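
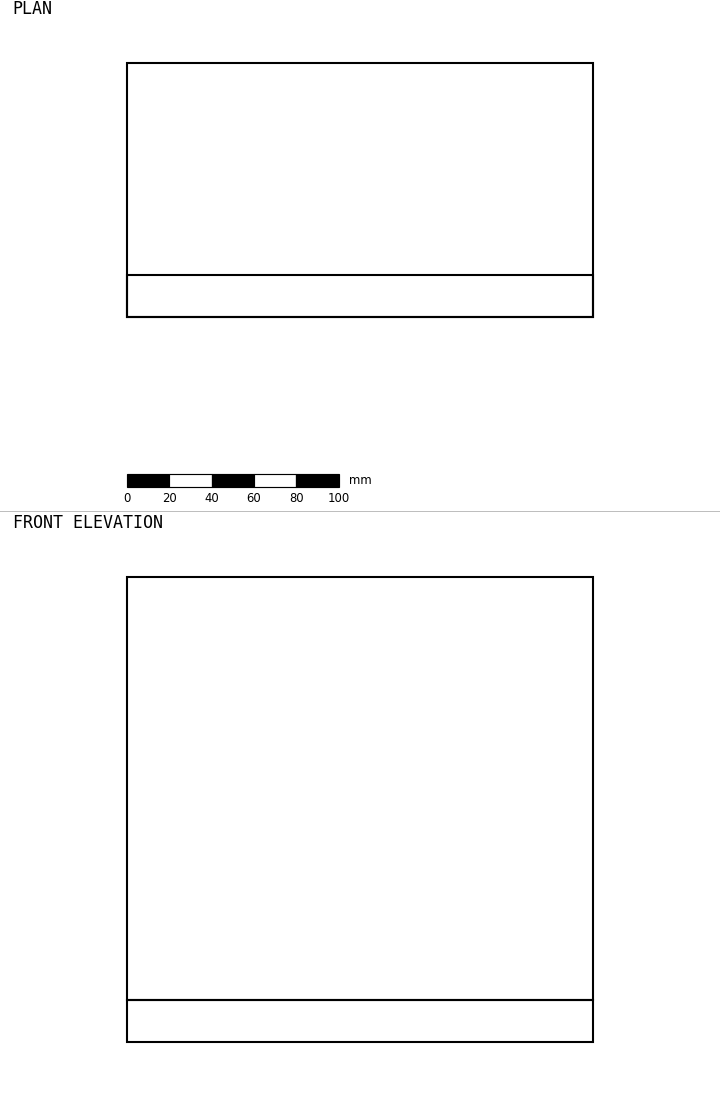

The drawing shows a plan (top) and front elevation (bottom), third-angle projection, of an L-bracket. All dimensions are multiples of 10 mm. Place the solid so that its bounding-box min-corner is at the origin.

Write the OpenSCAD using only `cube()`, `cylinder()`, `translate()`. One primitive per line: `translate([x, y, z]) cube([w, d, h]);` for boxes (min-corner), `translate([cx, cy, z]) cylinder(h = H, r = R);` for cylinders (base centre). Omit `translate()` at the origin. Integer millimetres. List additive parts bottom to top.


cube([220, 120, 20]);
translate([0, 0, 20]) cube([220, 20, 200]);


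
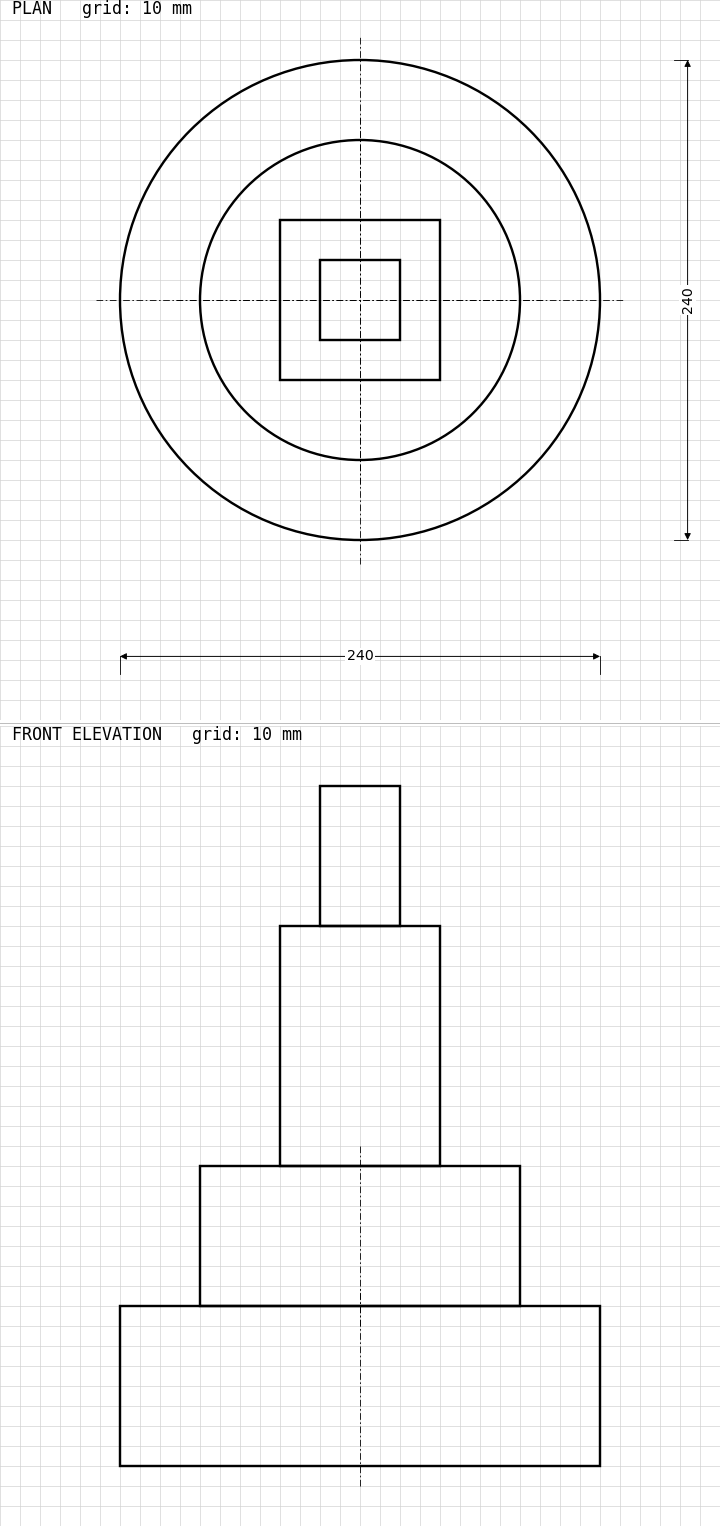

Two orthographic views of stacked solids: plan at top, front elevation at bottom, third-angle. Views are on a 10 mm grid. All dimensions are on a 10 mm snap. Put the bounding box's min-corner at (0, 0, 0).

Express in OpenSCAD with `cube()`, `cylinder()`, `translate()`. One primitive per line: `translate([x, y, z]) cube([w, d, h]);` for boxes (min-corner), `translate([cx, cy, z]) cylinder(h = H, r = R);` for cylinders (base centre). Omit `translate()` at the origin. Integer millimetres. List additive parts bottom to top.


translate([120, 120, 0]) cylinder(h = 80, r = 120);
translate([120, 120, 80]) cylinder(h = 70, r = 80);
translate([80, 80, 150]) cube([80, 80, 120]);
translate([100, 100, 270]) cube([40, 40, 70]);


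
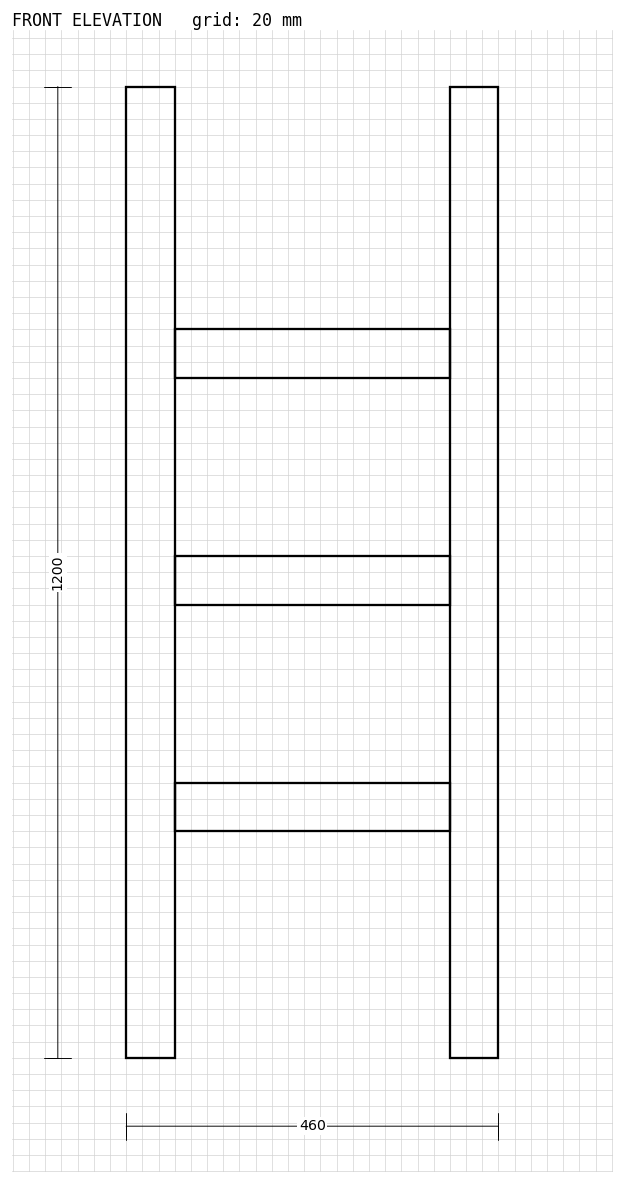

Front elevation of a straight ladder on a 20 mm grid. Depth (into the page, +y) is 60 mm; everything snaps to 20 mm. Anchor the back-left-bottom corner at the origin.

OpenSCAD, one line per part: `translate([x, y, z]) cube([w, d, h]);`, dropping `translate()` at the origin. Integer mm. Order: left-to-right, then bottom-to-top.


cube([60, 60, 1200]);
translate([60, 0, 280]) cube([340, 60, 60]);
translate([60, 0, 560]) cube([340, 60, 60]);
translate([60, 0, 840]) cube([340, 60, 60]);
translate([400, 0, 0]) cube([60, 60, 1200]);


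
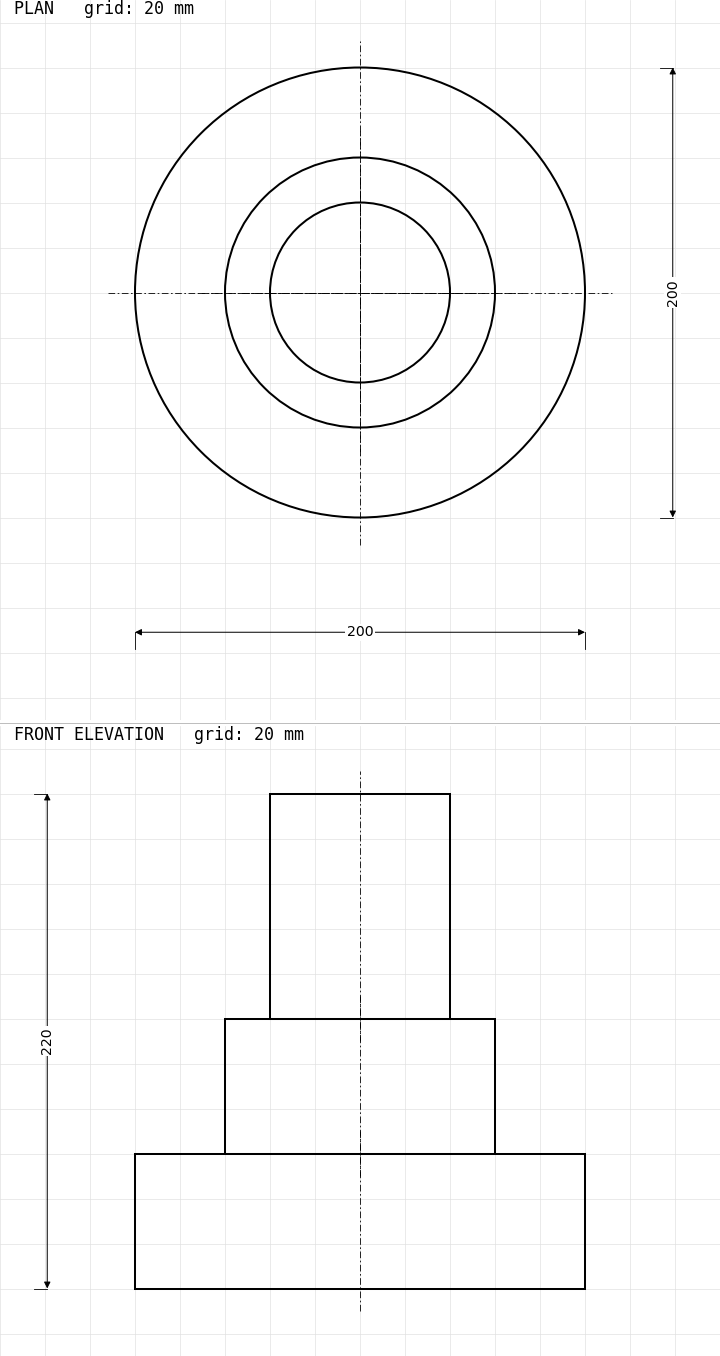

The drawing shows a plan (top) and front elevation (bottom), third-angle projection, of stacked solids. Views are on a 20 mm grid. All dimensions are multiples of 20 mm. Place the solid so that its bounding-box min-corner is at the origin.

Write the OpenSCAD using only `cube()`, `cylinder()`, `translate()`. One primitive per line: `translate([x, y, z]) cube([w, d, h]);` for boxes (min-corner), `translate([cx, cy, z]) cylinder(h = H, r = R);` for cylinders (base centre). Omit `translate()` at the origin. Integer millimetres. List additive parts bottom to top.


translate([100, 100, 0]) cylinder(h = 60, r = 100);
translate([100, 100, 60]) cylinder(h = 60, r = 60);
translate([100, 100, 120]) cylinder(h = 100, r = 40);


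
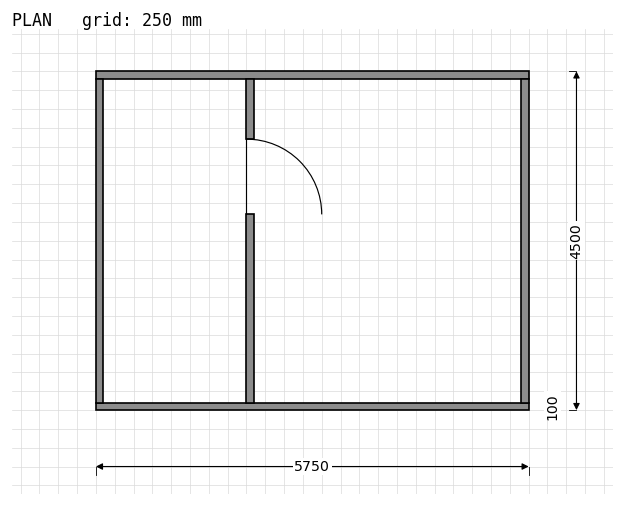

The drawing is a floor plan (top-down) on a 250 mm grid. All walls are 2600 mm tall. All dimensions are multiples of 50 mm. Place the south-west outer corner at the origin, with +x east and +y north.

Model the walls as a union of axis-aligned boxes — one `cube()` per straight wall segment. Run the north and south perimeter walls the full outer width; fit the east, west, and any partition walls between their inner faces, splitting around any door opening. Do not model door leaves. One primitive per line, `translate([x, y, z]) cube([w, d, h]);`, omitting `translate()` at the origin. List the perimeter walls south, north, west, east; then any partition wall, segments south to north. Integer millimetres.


cube([5750, 100, 2600]);
translate([0, 4400, 0]) cube([5750, 100, 2600]);
translate([0, 100, 0]) cube([100, 4300, 2600]);
translate([5650, 100, 0]) cube([100, 4300, 2600]);
translate([2000, 100, 0]) cube([100, 2500, 2600]);
translate([2000, 3600, 0]) cube([100, 800, 2600]);


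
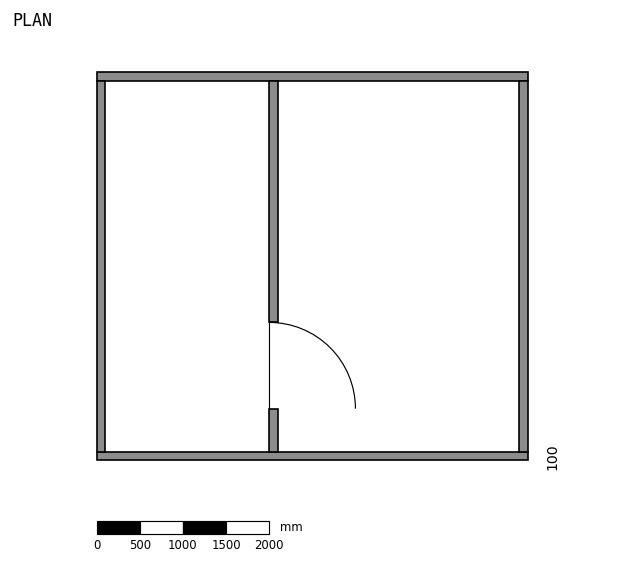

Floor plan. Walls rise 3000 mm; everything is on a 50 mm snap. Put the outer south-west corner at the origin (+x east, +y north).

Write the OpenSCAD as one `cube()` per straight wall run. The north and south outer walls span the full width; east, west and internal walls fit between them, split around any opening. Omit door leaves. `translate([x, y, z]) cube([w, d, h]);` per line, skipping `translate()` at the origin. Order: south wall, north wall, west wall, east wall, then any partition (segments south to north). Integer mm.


cube([5000, 100, 3000]);
translate([0, 4400, 0]) cube([5000, 100, 3000]);
translate([0, 100, 0]) cube([100, 4300, 3000]);
translate([4900, 100, 0]) cube([100, 4300, 3000]);
translate([2000, 100, 0]) cube([100, 500, 3000]);
translate([2000, 1600, 0]) cube([100, 2800, 3000]);


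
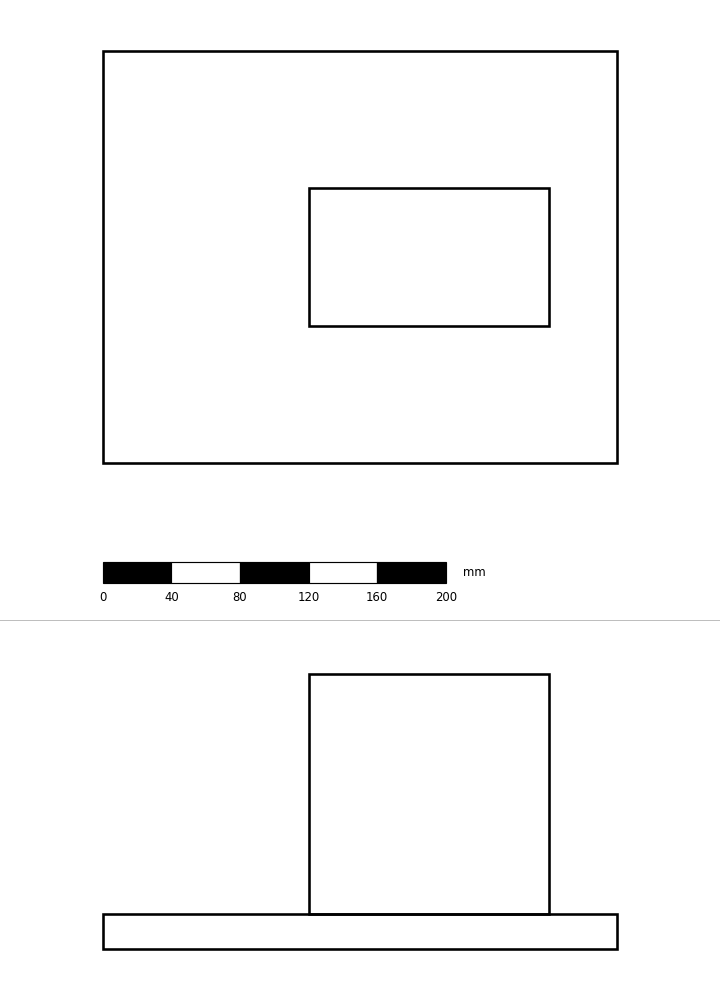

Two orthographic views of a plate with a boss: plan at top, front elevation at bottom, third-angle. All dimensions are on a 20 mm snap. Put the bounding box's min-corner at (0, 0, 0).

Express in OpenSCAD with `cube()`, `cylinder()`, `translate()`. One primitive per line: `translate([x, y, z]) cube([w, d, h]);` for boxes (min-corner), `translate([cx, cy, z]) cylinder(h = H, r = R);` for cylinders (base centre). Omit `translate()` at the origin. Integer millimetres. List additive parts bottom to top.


cube([300, 240, 20]);
translate([120, 80, 20]) cube([140, 80, 140]);


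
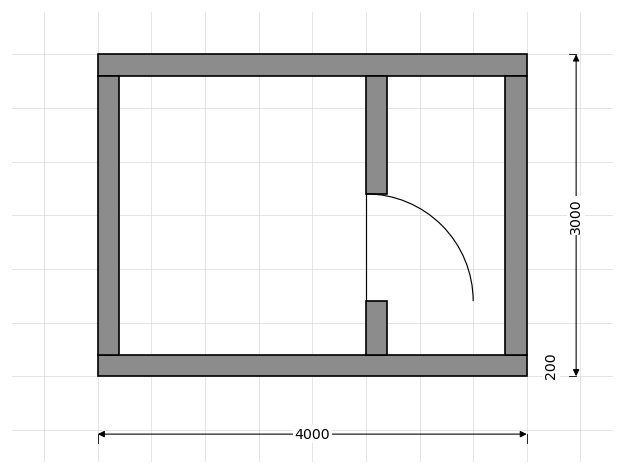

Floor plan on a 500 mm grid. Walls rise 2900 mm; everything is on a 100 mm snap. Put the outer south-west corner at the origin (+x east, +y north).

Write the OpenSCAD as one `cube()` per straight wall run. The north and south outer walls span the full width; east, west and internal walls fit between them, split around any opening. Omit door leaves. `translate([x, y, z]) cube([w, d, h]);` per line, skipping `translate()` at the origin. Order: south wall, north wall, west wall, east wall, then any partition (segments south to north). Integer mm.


cube([4000, 200, 2900]);
translate([0, 2800, 0]) cube([4000, 200, 2900]);
translate([0, 200, 0]) cube([200, 2600, 2900]);
translate([3800, 200, 0]) cube([200, 2600, 2900]);
translate([2500, 200, 0]) cube([200, 500, 2900]);
translate([2500, 1700, 0]) cube([200, 1100, 2900]);


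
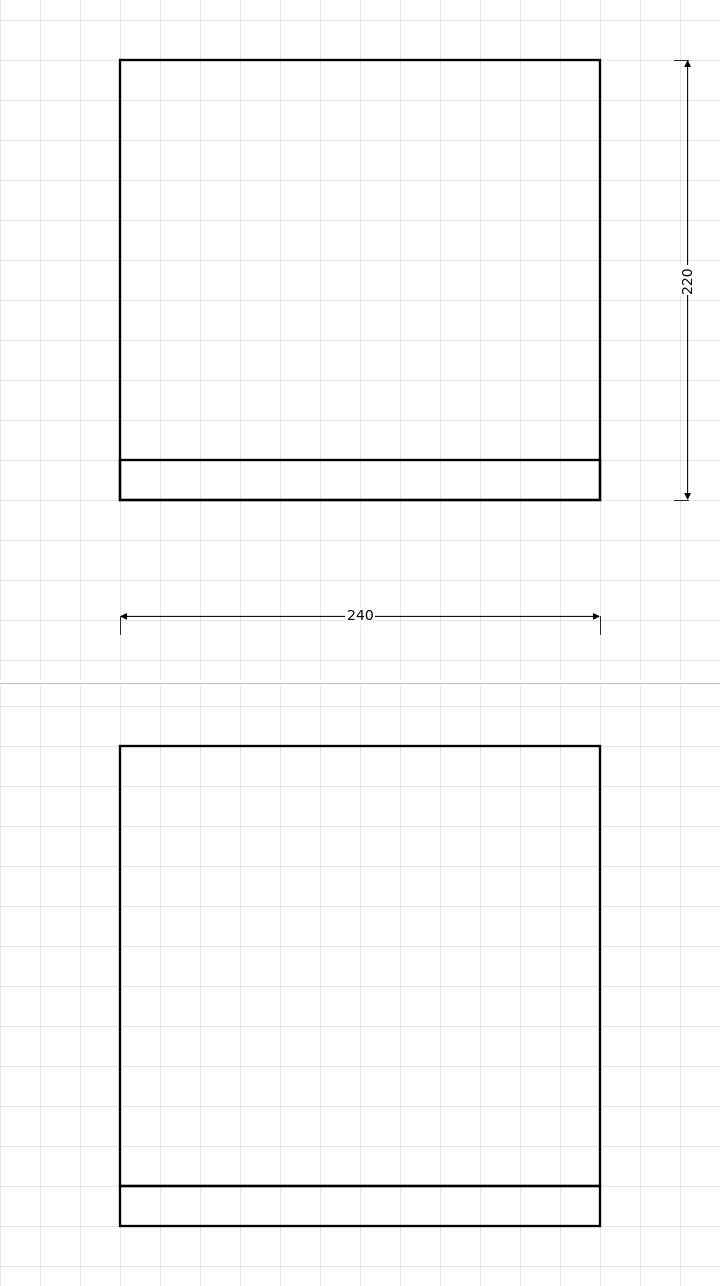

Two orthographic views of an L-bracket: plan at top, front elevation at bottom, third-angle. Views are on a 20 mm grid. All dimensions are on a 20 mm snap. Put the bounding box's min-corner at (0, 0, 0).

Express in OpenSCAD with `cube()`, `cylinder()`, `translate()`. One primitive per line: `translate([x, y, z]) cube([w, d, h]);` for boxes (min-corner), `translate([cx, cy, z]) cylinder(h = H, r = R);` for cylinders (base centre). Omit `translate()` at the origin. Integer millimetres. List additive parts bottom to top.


cube([240, 220, 20]);
translate([0, 0, 20]) cube([240, 20, 220]);


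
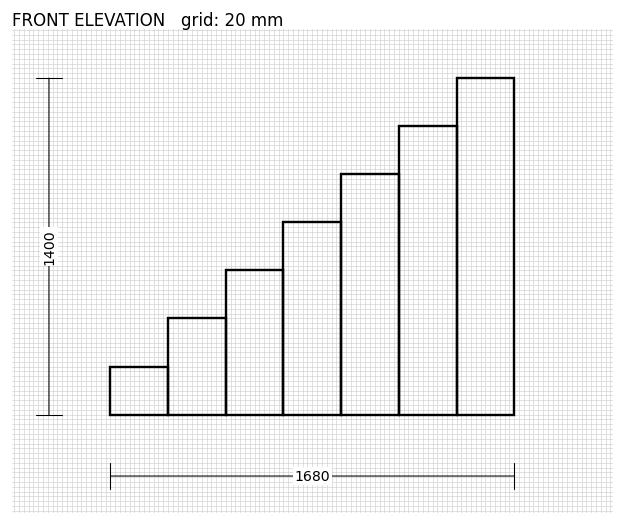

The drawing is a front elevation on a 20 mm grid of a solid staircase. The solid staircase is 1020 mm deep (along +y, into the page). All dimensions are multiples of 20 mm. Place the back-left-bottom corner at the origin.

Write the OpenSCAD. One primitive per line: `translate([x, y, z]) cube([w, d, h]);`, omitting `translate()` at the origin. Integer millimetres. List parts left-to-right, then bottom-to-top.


cube([240, 1020, 200]);
translate([240, 0, 0]) cube([240, 1020, 400]);
translate([480, 0, 0]) cube([240, 1020, 600]);
translate([720, 0, 0]) cube([240, 1020, 800]);
translate([960, 0, 0]) cube([240, 1020, 1000]);
translate([1200, 0, 0]) cube([240, 1020, 1200]);
translate([1440, 0, 0]) cube([240, 1020, 1400]);


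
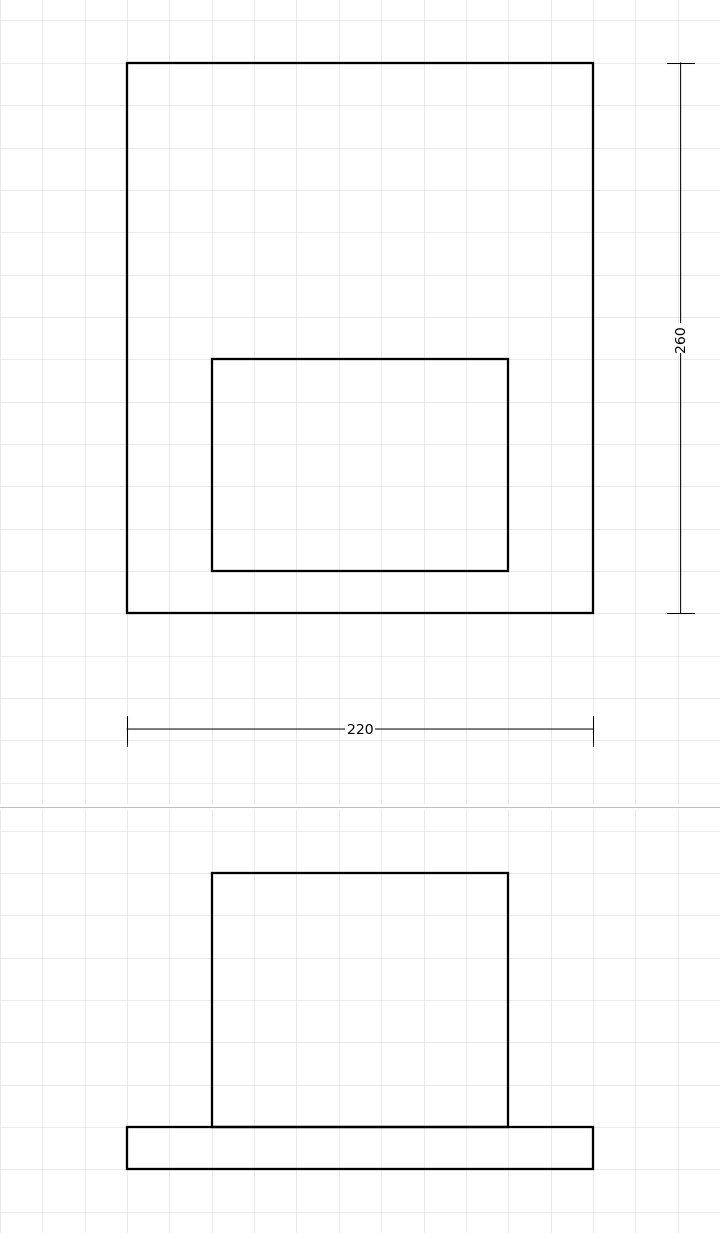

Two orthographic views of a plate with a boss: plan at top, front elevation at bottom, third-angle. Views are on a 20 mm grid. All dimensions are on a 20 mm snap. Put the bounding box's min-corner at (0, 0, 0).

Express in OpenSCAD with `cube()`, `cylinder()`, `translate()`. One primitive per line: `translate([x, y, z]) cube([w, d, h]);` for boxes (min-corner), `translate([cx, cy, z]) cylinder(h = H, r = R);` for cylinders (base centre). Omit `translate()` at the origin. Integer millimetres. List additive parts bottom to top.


cube([220, 260, 20]);
translate([40, 20, 20]) cube([140, 100, 120]);


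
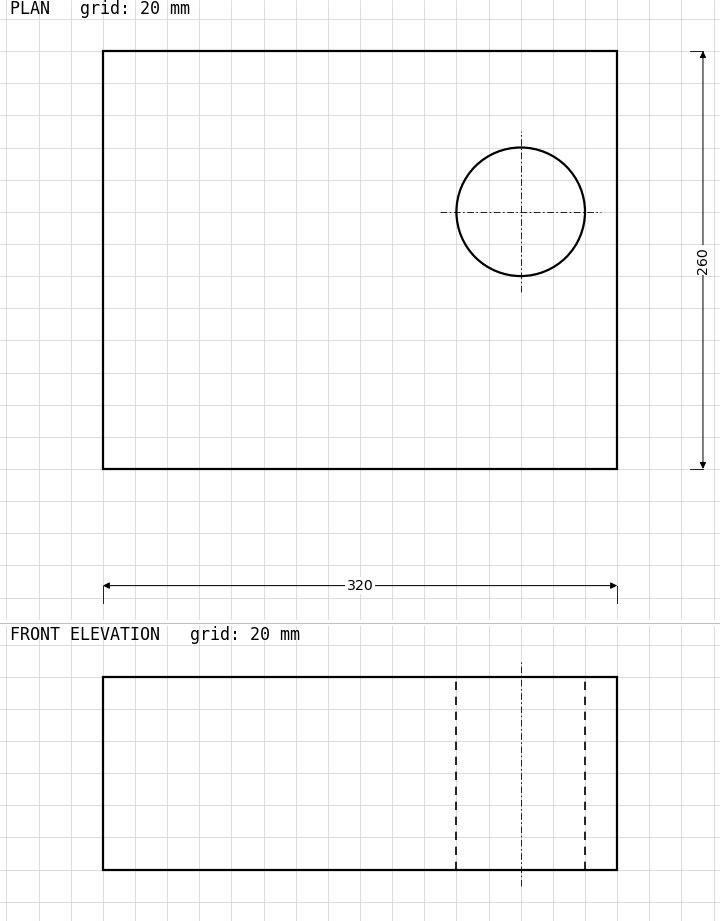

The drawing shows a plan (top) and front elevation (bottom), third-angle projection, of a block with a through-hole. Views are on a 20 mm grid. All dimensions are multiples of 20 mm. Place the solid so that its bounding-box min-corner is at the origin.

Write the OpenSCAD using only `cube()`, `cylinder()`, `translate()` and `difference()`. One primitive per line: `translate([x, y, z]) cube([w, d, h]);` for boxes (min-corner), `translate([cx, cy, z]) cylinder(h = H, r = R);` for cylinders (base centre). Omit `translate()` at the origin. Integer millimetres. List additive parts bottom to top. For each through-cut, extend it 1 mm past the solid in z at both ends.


difference() {
  cube([320, 260, 120]);
  translate([260, 160, -1]) cylinder(h = 122, r = 40);
}


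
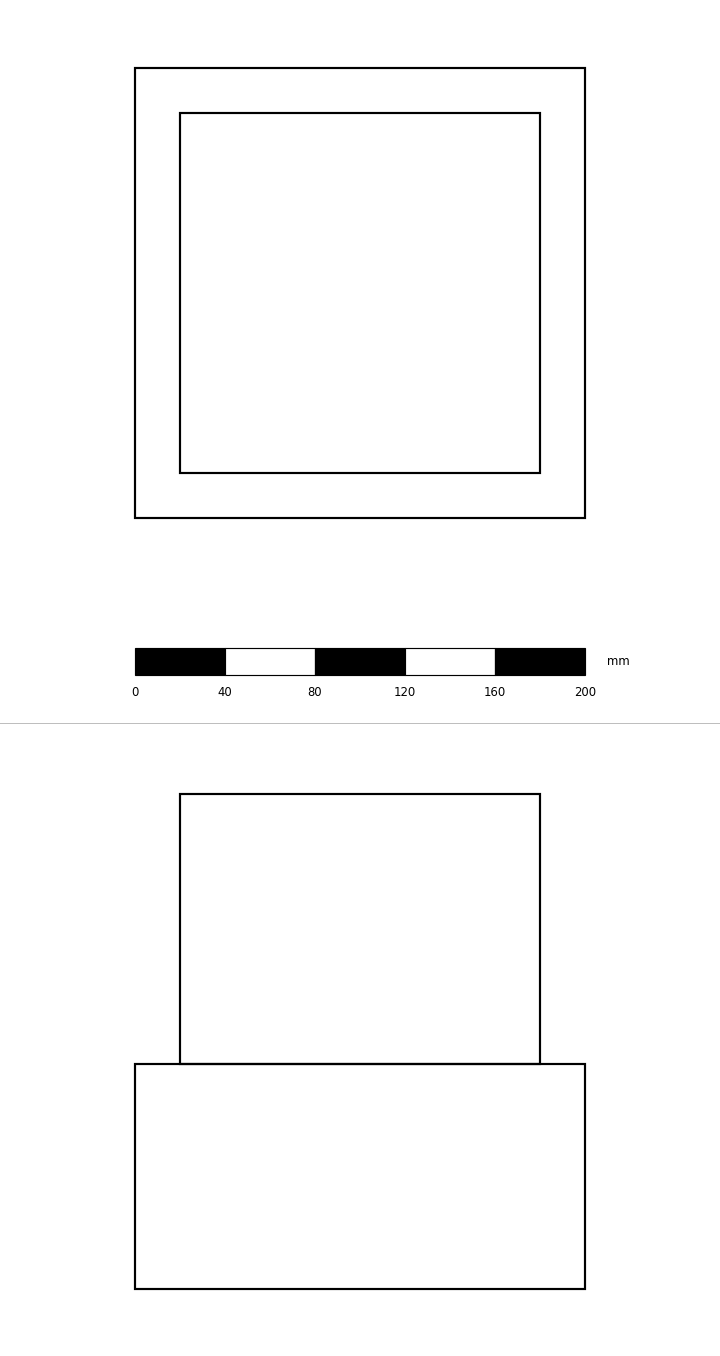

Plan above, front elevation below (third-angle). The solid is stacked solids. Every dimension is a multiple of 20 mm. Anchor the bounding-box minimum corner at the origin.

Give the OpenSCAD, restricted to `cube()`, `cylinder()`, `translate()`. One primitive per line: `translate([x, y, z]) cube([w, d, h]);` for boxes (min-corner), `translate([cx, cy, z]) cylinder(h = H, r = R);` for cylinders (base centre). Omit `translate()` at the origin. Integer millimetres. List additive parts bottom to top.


cube([200, 200, 100]);
translate([20, 20, 100]) cube([160, 160, 120]);


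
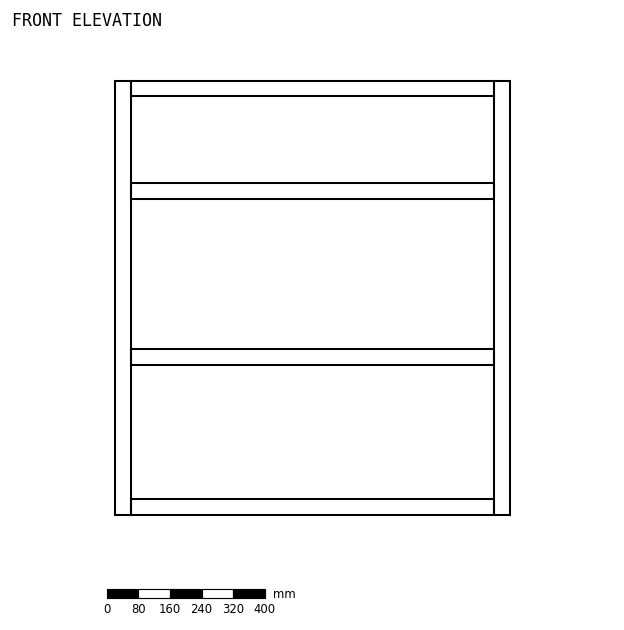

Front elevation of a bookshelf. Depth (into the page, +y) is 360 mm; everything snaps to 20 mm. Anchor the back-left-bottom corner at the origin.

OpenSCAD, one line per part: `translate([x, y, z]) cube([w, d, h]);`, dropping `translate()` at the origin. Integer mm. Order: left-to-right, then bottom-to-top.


cube([40, 360, 1100]);
translate([40, 0, 0]) cube([920, 360, 40]);
translate([40, 0, 380]) cube([920, 360, 40]);
translate([40, 0, 800]) cube([920, 360, 40]);
translate([40, 0, 1060]) cube([920, 360, 40]);
translate([960, 0, 0]) cube([40, 360, 1100]);


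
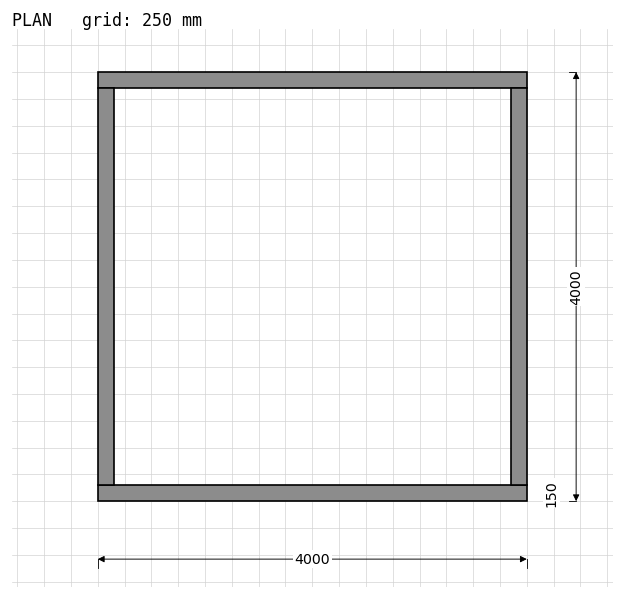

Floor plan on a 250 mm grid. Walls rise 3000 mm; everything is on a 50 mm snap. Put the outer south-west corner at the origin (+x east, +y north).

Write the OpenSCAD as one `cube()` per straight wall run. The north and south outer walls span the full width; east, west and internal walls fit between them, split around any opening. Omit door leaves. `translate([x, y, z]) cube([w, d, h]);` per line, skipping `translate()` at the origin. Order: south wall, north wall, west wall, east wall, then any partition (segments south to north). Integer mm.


cube([4000, 150, 3000]);
translate([0, 3850, 0]) cube([4000, 150, 3000]);
translate([0, 150, 0]) cube([150, 3700, 3000]);
translate([3850, 150, 0]) cube([150, 3700, 3000]);


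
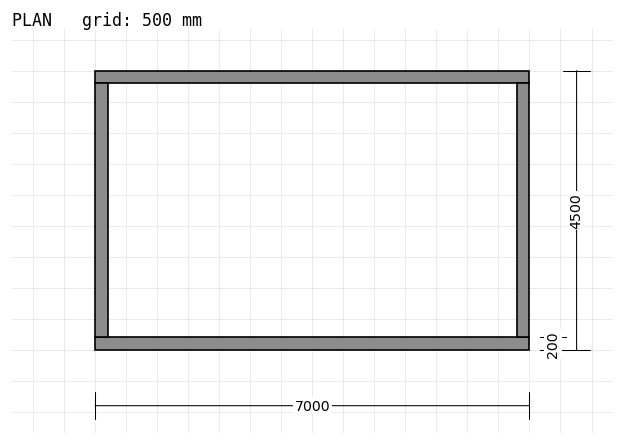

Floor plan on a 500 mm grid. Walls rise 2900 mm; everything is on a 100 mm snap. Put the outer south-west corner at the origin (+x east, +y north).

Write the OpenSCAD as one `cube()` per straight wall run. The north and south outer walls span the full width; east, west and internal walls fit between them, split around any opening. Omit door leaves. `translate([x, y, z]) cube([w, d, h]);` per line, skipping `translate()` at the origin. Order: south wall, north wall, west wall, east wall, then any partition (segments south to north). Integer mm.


cube([7000, 200, 2900]);
translate([0, 4300, 0]) cube([7000, 200, 2900]);
translate([0, 200, 0]) cube([200, 4100, 2900]);
translate([6800, 200, 0]) cube([200, 4100, 2900]);


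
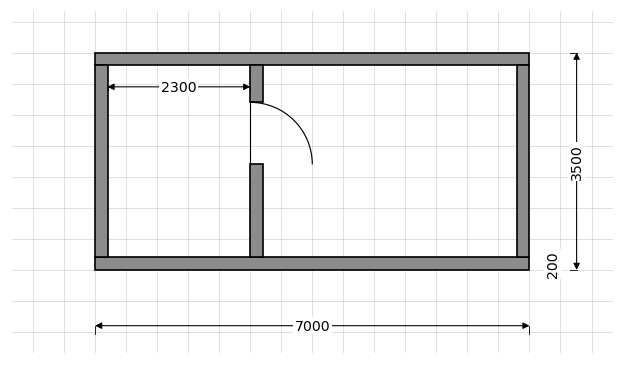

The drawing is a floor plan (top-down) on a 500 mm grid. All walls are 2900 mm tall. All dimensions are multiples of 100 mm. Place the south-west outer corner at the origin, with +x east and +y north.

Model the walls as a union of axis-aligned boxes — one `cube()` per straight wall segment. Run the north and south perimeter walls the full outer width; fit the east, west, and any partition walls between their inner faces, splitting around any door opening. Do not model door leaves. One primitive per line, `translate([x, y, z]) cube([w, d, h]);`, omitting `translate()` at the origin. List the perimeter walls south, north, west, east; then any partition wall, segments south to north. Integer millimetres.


cube([7000, 200, 2900]);
translate([0, 3300, 0]) cube([7000, 200, 2900]);
translate([0, 200, 0]) cube([200, 3100, 2900]);
translate([6800, 200, 0]) cube([200, 3100, 2900]);
translate([2500, 200, 0]) cube([200, 1500, 2900]);
translate([2500, 2700, 0]) cube([200, 600, 2900]);


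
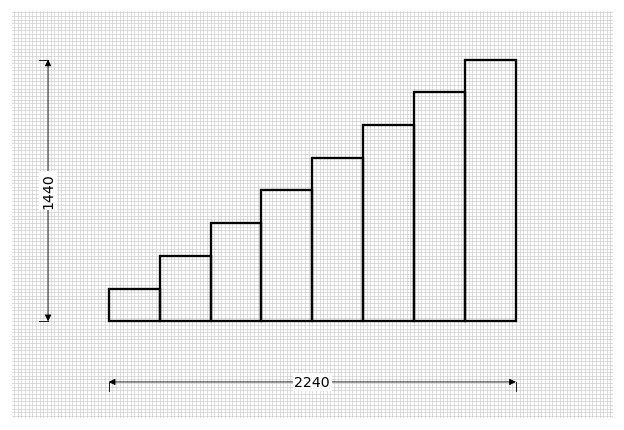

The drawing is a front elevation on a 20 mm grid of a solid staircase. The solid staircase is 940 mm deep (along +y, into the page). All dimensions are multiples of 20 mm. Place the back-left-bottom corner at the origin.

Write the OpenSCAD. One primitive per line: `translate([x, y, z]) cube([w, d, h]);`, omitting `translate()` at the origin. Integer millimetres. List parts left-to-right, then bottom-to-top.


cube([280, 940, 180]);
translate([280, 0, 0]) cube([280, 940, 360]);
translate([560, 0, 0]) cube([280, 940, 540]);
translate([840, 0, 0]) cube([280, 940, 720]);
translate([1120, 0, 0]) cube([280, 940, 900]);
translate([1400, 0, 0]) cube([280, 940, 1080]);
translate([1680, 0, 0]) cube([280, 940, 1260]);
translate([1960, 0, 0]) cube([280, 940, 1440]);


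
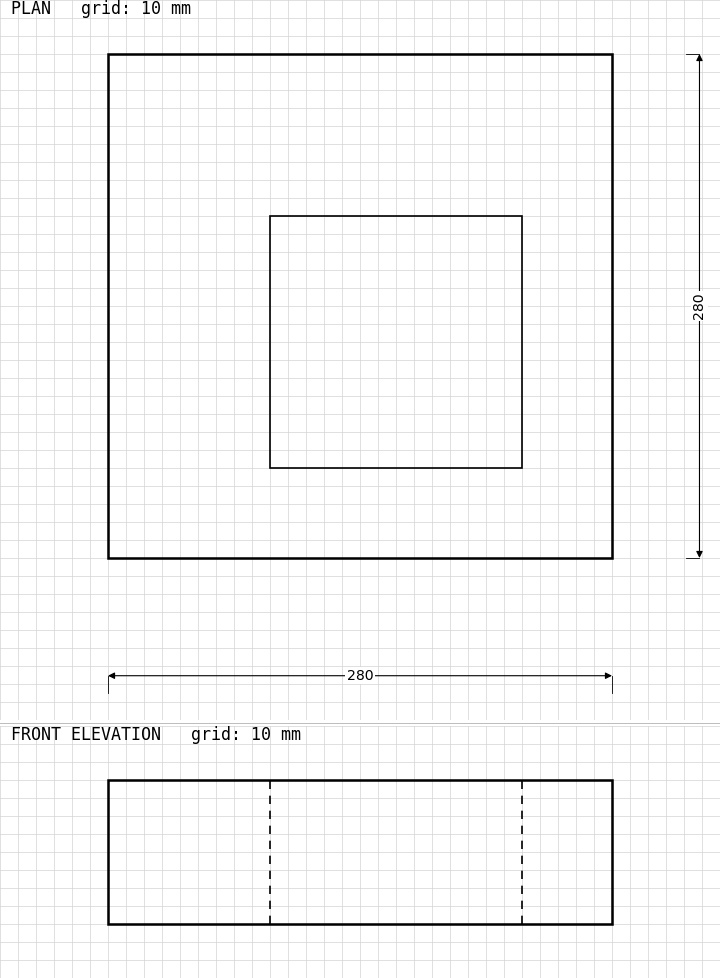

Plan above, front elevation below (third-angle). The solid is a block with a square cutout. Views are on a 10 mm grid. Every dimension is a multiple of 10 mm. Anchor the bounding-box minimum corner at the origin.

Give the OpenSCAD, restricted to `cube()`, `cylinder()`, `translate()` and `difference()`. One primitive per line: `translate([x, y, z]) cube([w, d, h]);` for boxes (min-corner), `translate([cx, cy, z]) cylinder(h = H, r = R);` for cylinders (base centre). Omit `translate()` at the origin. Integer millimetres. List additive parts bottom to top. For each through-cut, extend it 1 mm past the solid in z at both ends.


difference() {
  cube([280, 280, 80]);
  translate([90, 50, -1]) cube([140, 140, 82]);
}


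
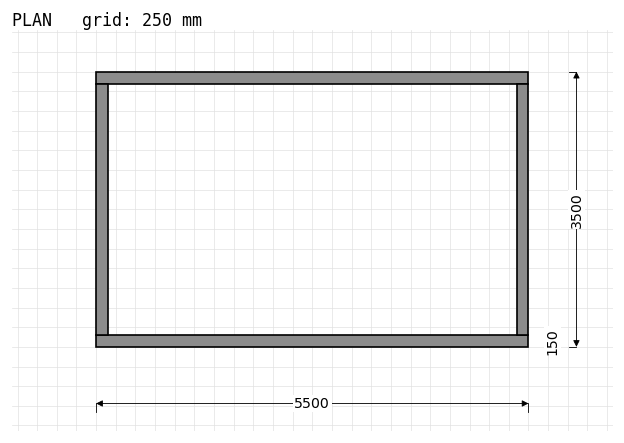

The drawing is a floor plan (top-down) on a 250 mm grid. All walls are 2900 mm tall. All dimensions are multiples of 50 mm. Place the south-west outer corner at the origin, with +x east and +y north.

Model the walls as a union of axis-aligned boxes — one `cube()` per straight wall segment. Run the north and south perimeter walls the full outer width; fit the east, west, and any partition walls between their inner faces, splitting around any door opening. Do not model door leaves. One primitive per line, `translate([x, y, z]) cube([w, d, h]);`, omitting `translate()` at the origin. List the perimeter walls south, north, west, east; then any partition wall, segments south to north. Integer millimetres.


cube([5500, 150, 2900]);
translate([0, 3350, 0]) cube([5500, 150, 2900]);
translate([0, 150, 0]) cube([150, 3200, 2900]);
translate([5350, 150, 0]) cube([150, 3200, 2900]);


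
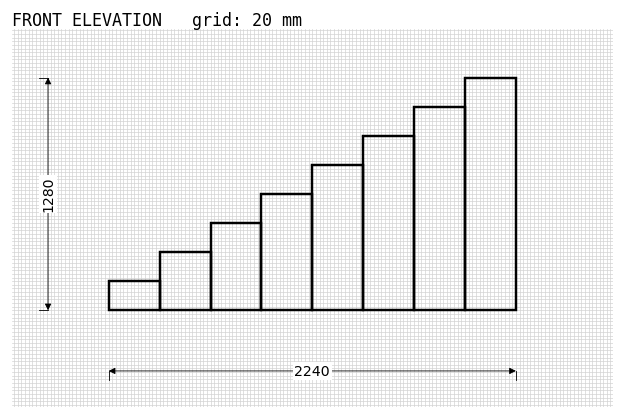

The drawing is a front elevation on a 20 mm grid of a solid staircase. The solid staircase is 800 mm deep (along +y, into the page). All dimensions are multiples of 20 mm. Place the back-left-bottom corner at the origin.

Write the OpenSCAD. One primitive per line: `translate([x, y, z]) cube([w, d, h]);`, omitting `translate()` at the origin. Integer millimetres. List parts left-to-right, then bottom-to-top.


cube([280, 800, 160]);
translate([280, 0, 0]) cube([280, 800, 320]);
translate([560, 0, 0]) cube([280, 800, 480]);
translate([840, 0, 0]) cube([280, 800, 640]);
translate([1120, 0, 0]) cube([280, 800, 800]);
translate([1400, 0, 0]) cube([280, 800, 960]);
translate([1680, 0, 0]) cube([280, 800, 1120]);
translate([1960, 0, 0]) cube([280, 800, 1280]);


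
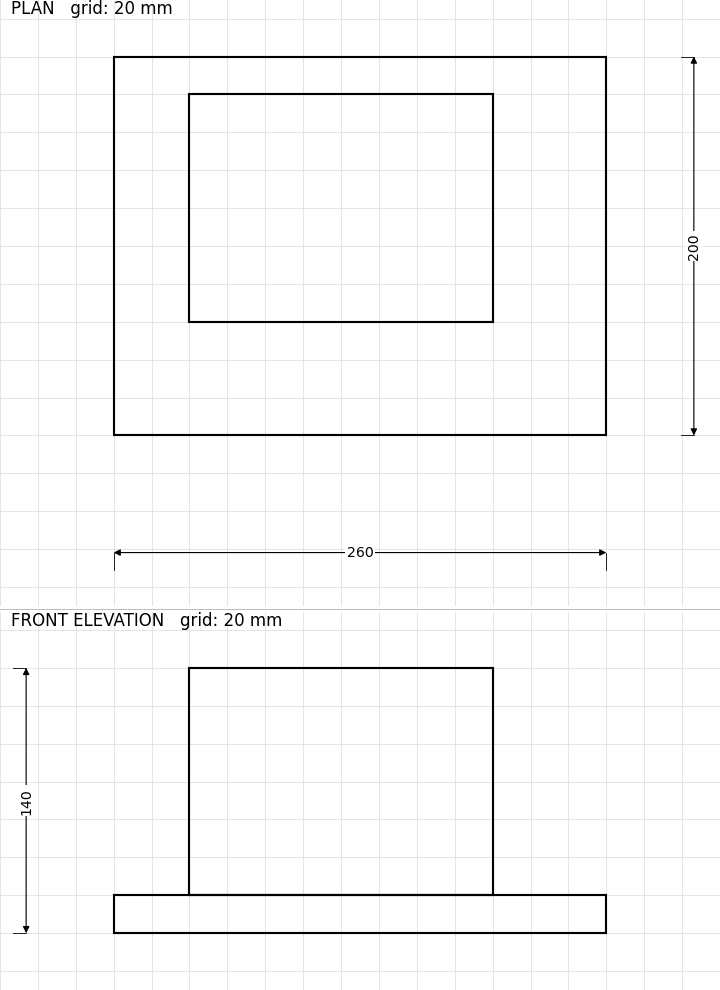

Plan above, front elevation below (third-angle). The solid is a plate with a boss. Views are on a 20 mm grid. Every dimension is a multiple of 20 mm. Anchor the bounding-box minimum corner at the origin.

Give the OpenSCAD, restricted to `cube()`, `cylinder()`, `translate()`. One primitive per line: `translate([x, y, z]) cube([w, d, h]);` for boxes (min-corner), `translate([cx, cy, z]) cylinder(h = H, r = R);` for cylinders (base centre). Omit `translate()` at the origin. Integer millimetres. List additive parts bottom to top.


cube([260, 200, 20]);
translate([40, 60, 20]) cube([160, 120, 120]);


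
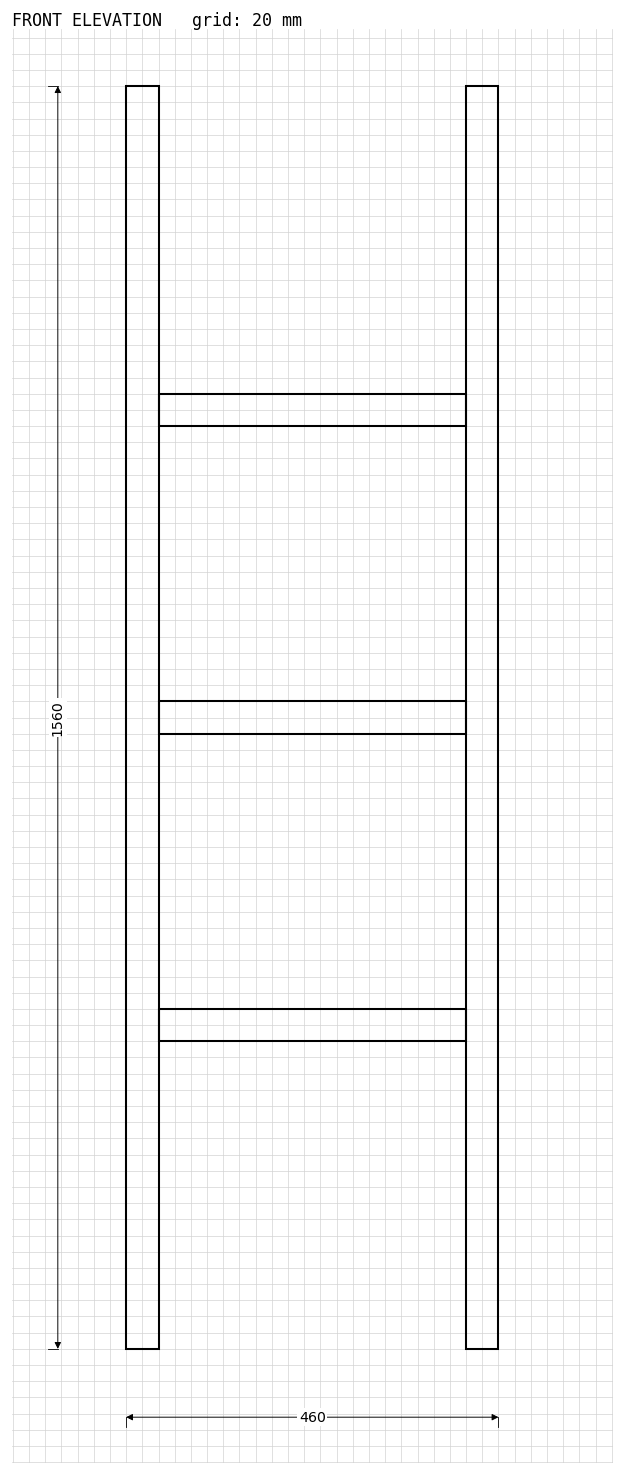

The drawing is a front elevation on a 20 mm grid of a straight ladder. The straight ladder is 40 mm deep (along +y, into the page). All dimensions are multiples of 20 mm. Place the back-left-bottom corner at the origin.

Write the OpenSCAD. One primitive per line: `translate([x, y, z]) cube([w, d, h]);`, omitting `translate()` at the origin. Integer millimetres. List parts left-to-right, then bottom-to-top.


cube([40, 40, 1560]);
translate([40, 0, 380]) cube([380, 40, 40]);
translate([40, 0, 760]) cube([380, 40, 40]);
translate([40, 0, 1140]) cube([380, 40, 40]);
translate([420, 0, 0]) cube([40, 40, 1560]);


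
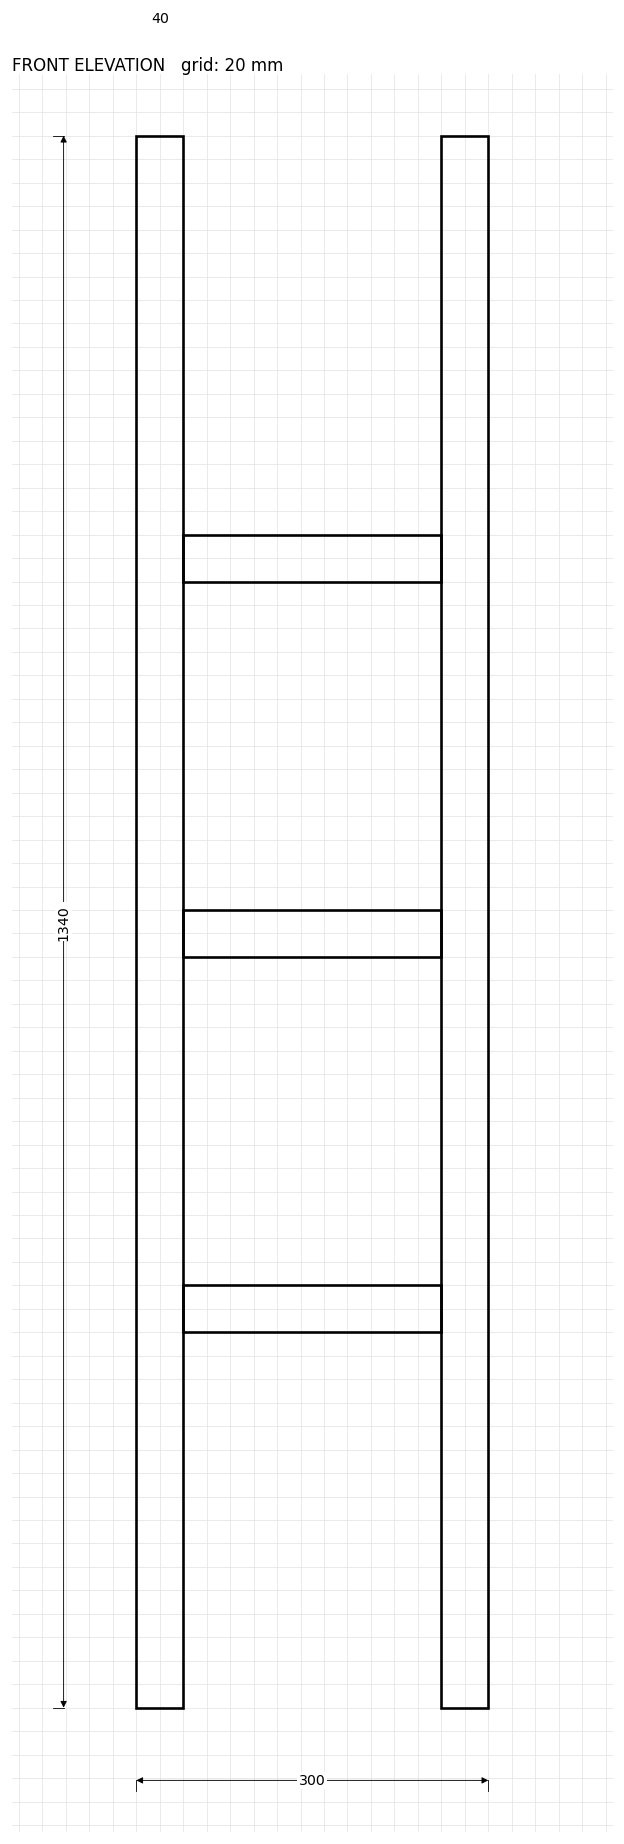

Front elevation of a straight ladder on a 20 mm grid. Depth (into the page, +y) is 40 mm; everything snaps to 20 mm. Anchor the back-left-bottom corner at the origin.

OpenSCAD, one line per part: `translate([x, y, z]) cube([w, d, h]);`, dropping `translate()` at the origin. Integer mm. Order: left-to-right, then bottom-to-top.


cube([40, 40, 1340]);
translate([40, 0, 320]) cube([220, 40, 40]);
translate([40, 0, 640]) cube([220, 40, 40]);
translate([40, 0, 960]) cube([220, 40, 40]);
translate([260, 0, 0]) cube([40, 40, 1340]);


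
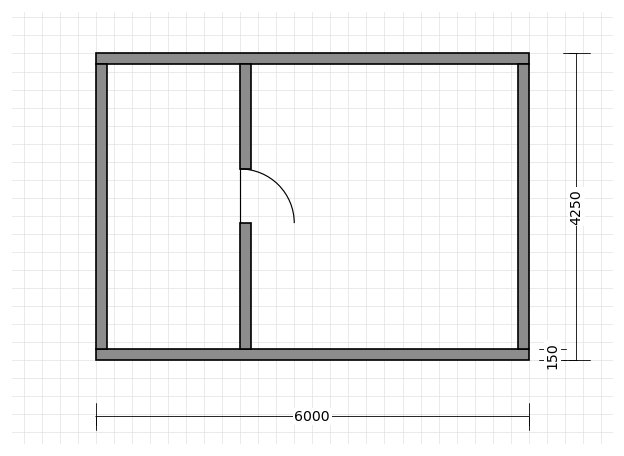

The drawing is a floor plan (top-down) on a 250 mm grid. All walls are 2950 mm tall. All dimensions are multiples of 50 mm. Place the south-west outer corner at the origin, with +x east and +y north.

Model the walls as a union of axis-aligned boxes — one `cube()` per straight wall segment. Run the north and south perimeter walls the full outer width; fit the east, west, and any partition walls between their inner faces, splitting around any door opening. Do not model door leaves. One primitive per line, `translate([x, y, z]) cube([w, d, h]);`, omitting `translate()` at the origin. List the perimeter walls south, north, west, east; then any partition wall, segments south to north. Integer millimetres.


cube([6000, 150, 2950]);
translate([0, 4100, 0]) cube([6000, 150, 2950]);
translate([0, 150, 0]) cube([150, 3950, 2950]);
translate([5850, 150, 0]) cube([150, 3950, 2950]);
translate([2000, 150, 0]) cube([150, 1750, 2950]);
translate([2000, 2650, 0]) cube([150, 1450, 2950]);


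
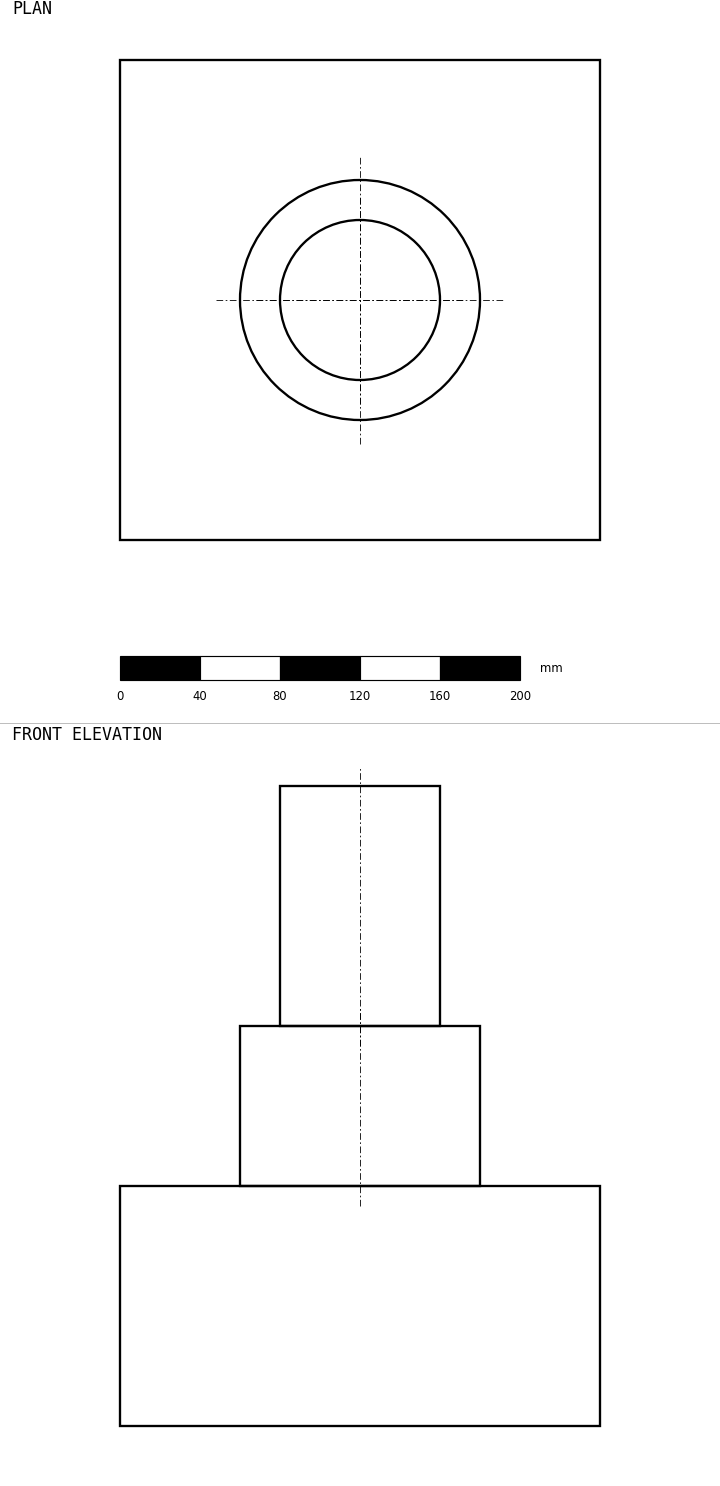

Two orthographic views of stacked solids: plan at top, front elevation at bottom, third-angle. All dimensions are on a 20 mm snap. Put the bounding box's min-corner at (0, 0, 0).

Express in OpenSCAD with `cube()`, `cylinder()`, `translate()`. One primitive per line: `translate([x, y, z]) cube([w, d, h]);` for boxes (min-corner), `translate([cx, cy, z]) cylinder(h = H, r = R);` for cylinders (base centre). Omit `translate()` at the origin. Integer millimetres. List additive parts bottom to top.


cube([240, 240, 120]);
translate([120, 120, 120]) cylinder(h = 80, r = 60);
translate([120, 120, 200]) cylinder(h = 120, r = 40);


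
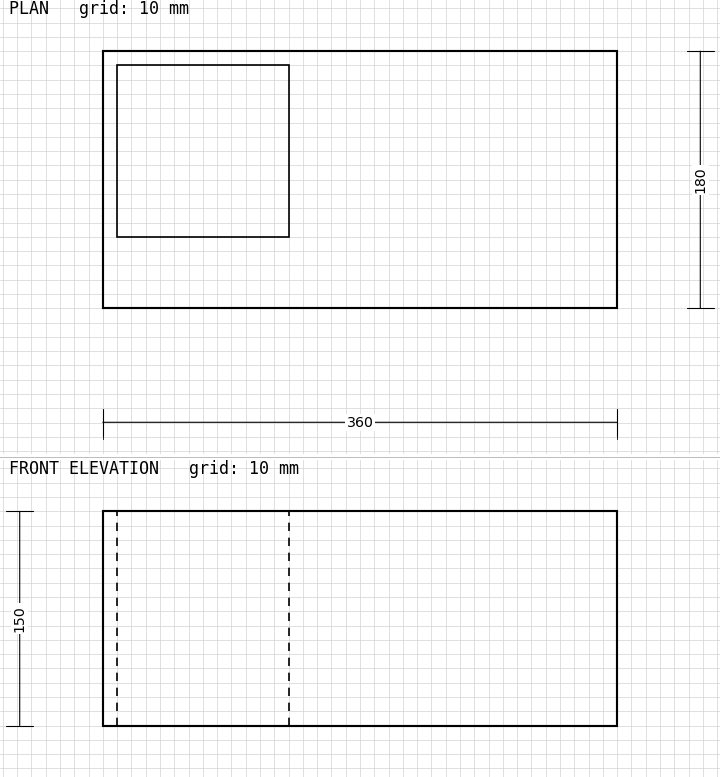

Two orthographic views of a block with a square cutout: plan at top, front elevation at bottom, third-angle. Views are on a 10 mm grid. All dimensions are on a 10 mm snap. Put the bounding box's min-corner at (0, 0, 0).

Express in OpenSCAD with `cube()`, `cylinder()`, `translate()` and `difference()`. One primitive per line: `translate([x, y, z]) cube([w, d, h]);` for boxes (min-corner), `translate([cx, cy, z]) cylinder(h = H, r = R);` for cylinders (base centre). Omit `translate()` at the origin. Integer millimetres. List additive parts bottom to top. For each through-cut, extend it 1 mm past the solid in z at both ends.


difference() {
  cube([360, 180, 150]);
  translate([10, 50, -1]) cube([120, 120, 152]);
}


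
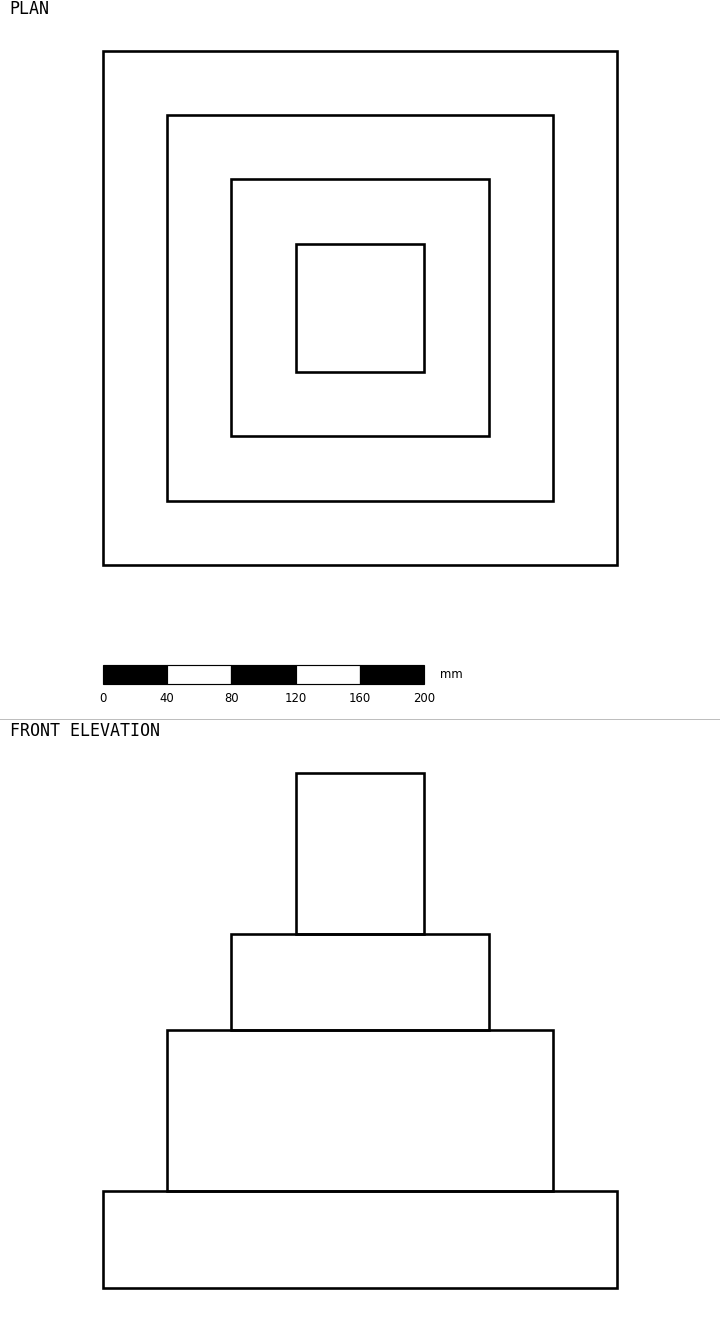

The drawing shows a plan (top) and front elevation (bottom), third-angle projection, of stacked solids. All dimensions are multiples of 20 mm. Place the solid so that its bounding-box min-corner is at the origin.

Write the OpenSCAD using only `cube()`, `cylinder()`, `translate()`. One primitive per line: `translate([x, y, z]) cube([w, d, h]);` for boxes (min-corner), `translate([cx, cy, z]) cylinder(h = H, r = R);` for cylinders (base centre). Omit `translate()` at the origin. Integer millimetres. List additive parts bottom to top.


cube([320, 320, 60]);
translate([40, 40, 60]) cube([240, 240, 100]);
translate([80, 80, 160]) cube([160, 160, 60]);
translate([120, 120, 220]) cube([80, 80, 100]);


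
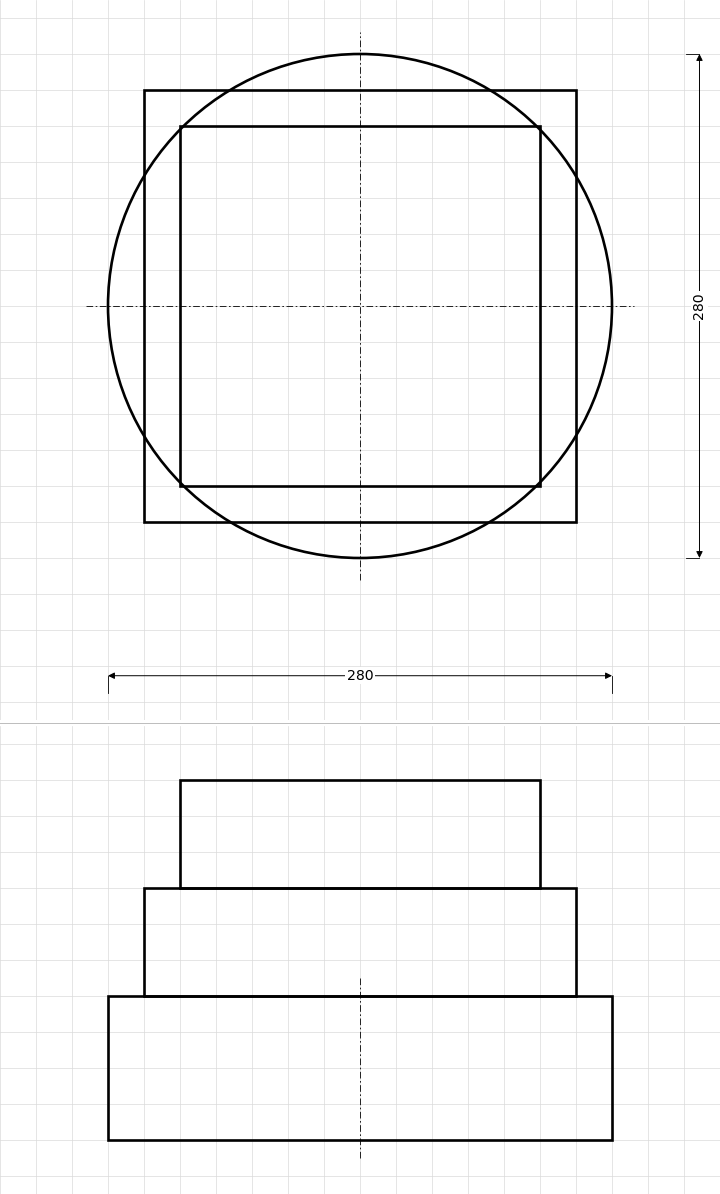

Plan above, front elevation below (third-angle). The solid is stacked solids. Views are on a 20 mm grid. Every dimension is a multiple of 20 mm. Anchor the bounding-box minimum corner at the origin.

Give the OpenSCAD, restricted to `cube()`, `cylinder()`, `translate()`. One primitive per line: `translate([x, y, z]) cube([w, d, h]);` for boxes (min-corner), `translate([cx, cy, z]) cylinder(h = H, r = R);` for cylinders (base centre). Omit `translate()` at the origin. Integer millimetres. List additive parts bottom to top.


translate([140, 140, 0]) cylinder(h = 80, r = 140);
translate([20, 20, 80]) cube([240, 240, 60]);
translate([40, 40, 140]) cube([200, 200, 60]);


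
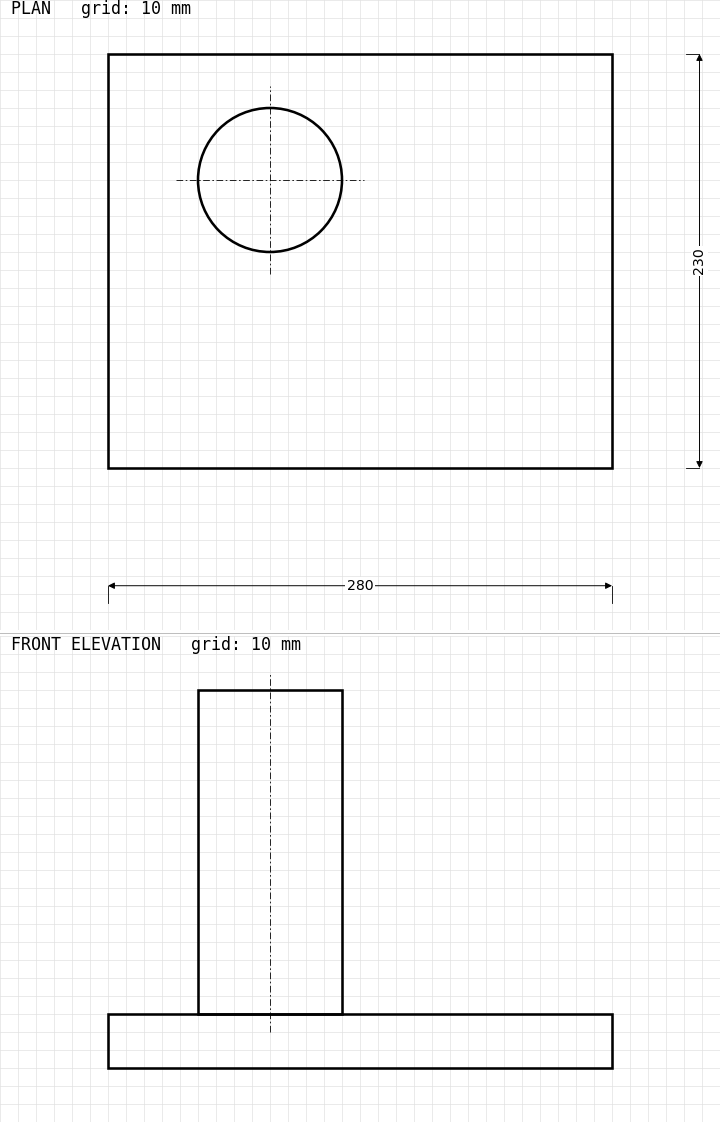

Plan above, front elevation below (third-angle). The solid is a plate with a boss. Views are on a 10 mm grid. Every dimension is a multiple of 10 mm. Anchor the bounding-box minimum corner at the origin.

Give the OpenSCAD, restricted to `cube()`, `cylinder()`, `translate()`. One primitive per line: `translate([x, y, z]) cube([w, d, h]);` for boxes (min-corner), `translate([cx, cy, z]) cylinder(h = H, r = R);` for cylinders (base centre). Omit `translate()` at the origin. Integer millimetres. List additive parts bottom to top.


cube([280, 230, 30]);
translate([90, 160, 30]) cylinder(h = 180, r = 40);


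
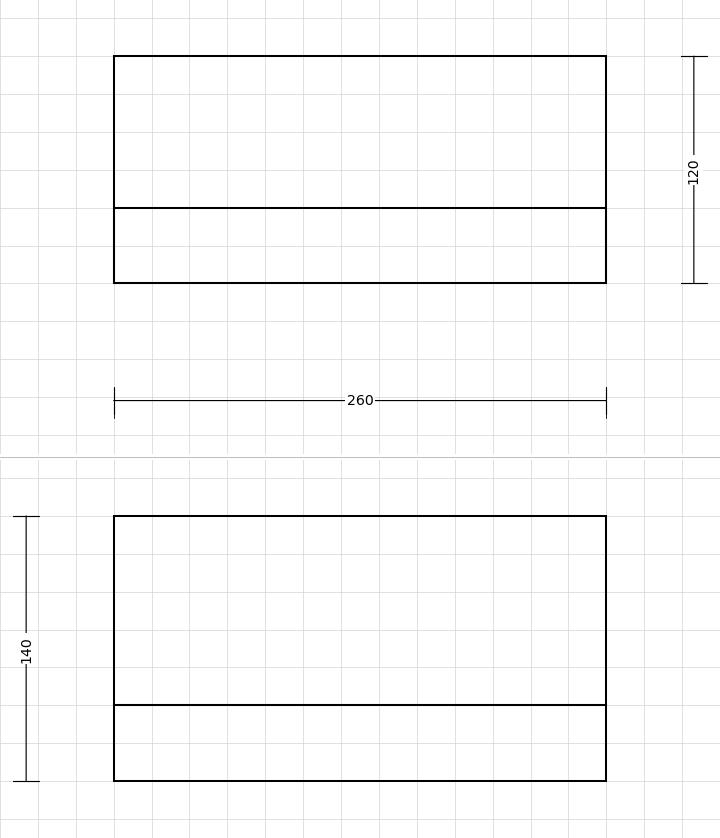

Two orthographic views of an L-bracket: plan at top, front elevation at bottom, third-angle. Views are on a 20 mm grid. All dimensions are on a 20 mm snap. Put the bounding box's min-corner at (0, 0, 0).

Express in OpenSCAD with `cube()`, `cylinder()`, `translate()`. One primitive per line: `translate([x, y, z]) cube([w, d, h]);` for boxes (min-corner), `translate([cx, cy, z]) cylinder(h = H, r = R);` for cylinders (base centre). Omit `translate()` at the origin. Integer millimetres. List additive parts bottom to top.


cube([260, 120, 40]);
translate([0, 0, 40]) cube([260, 40, 100]);


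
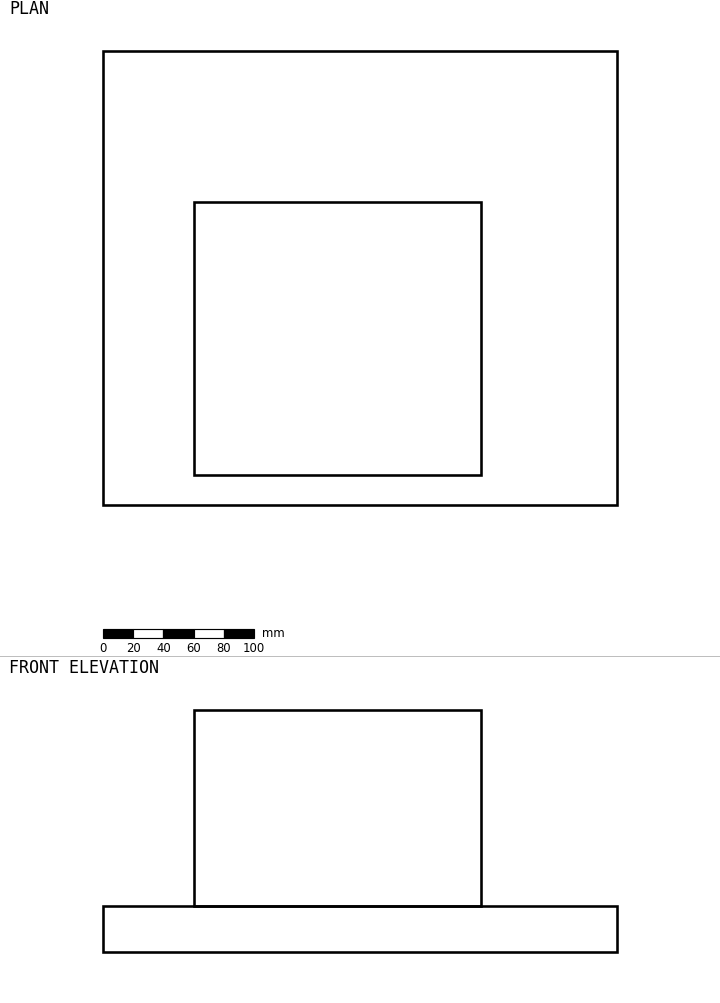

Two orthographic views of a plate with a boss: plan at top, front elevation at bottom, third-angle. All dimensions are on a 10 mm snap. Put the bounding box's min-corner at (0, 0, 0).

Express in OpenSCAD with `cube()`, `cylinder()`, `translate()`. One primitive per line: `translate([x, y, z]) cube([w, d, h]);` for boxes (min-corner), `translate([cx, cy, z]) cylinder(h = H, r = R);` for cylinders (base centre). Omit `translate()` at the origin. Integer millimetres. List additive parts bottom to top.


cube([340, 300, 30]);
translate([60, 20, 30]) cube([190, 180, 130]);


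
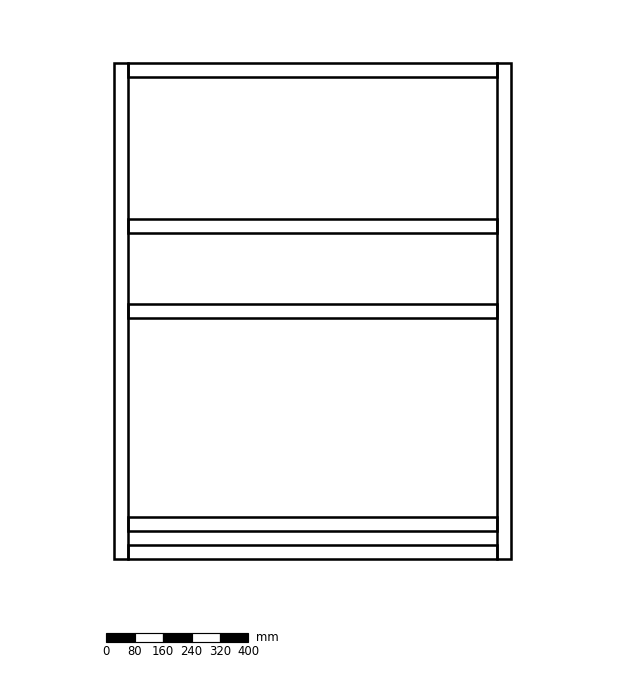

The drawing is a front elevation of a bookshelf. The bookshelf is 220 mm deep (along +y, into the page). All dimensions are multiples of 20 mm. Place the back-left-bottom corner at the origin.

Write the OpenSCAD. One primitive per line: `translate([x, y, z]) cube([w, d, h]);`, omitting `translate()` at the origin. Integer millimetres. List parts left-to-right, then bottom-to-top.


cube([40, 220, 1400]);
translate([40, 0, 0]) cube([1040, 220, 40]);
translate([40, 0, 80]) cube([1040, 220, 40]);
translate([40, 0, 680]) cube([1040, 220, 40]);
translate([40, 0, 920]) cube([1040, 220, 40]);
translate([40, 0, 1360]) cube([1040, 220, 40]);
translate([1080, 0, 0]) cube([40, 220, 1400]);


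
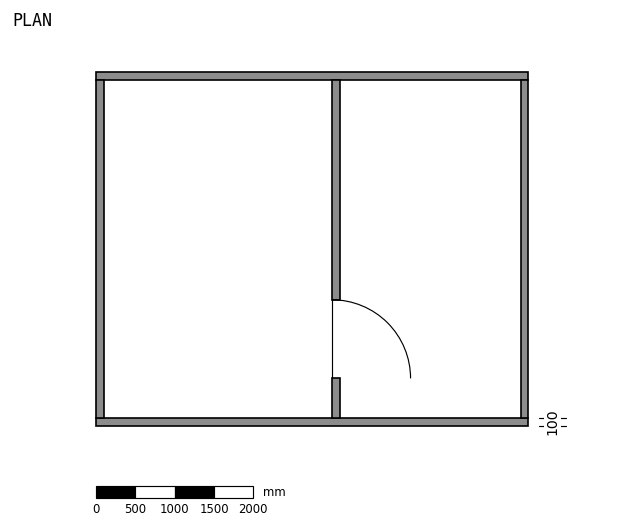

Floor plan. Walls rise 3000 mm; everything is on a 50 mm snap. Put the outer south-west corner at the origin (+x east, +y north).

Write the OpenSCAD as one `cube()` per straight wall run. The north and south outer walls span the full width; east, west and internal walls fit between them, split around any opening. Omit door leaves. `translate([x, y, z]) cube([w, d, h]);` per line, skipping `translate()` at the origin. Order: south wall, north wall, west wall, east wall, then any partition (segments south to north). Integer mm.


cube([5500, 100, 3000]);
translate([0, 4400, 0]) cube([5500, 100, 3000]);
translate([0, 100, 0]) cube([100, 4300, 3000]);
translate([5400, 100, 0]) cube([100, 4300, 3000]);
translate([3000, 100, 0]) cube([100, 500, 3000]);
translate([3000, 1600, 0]) cube([100, 2800, 3000]);


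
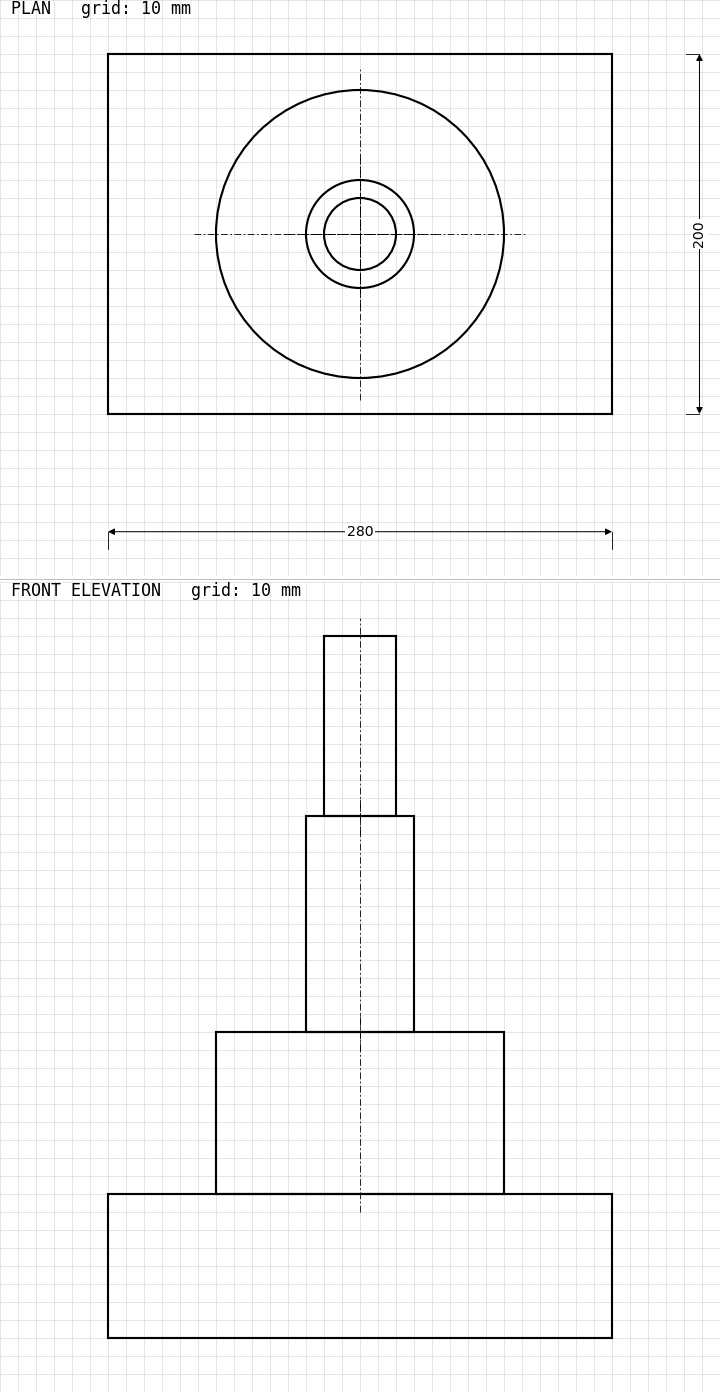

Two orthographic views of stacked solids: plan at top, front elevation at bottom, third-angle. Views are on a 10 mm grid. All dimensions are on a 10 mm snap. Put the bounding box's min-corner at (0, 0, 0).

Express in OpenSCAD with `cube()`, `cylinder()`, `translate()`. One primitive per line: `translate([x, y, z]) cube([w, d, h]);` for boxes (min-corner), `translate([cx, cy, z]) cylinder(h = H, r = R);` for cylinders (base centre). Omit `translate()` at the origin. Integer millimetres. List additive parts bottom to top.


cube([280, 200, 80]);
translate([140, 100, 80]) cylinder(h = 90, r = 80);
translate([140, 100, 170]) cylinder(h = 120, r = 30);
translate([140, 100, 290]) cylinder(h = 100, r = 20);
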